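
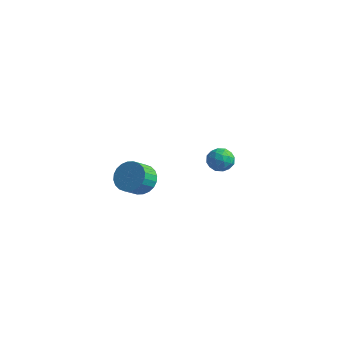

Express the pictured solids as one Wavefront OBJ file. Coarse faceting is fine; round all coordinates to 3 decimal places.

v -3.564 4.285 -1.354
v -2.8 4.092 -1.796
v -4.32 3.468 -2.304
v -3.556 3.275 -2.746
v -3.695 2.941 -1.917
v -3.228 3.446 -1.33
v -3.892 4.114 -2.77
v -3.425 4.619 -2.183
v -3.002 3.986 -2.671
v -2.881 3.261 -2.144
v -4.239 4.299 -1.956
v -4.118 3.574 -1.429
v -3.116 4.26 -1.492
v -4.004 3.3 -2.608
v -4.087 3.104 -2.121
v -3.637 2.99 -2.381
v -3.368 3.881 -1.218
v -2.918 3.767 -1.478
v -3.445 3.091 -1.549
v -4.202 3.793 -2.622
v -3.752 3.679 -2.882
v -3.483 4.57 -1.719
v -3.033 4.456 -1.979
v -3.675 4.469 -2.551
v -2.785 4.084 -2.266
v -3.23 3.604 -2.824
v -3.427 4.097 -2.838
v -3.152 4.394 -2.493
v -2.714 3.658 -1.956
v -3.158 3.178 -2.514
v -3.24 2.982 -2.027
v -2.966 3.279 -1.682
v -2.833 3.596 -2.471
v -3.962 4.382 -1.586
v -4.406 3.902 -2.144
v -4.154 4.281 -2.418
v -3.88 4.578 -2.073
v -3.89 3.956 -1.276
v -4.335 3.476 -1.834
v -3.968 3.166 -1.607
v -3.693 3.463 -1.262
v -4.287 3.964 -1.629
v -3.895 -3.316 0.137
v -3.316 -3.893 -0.507
v -3.405 -4.86 0.28
v -3.985 -4.284 0.923
v -3.031 -3.727 -0.27
v -3.12 -4.694 0.516
v -2.877 -3.499 0.028
v -2.966 -4.466 0.814
v -2.879 -3.242 0.343
v -2.968 -4.21 1.129
v -3.035 -2.998 0.626
v -3.124 -3.965 1.413
v -3.322 -2.801 0.835
v -3.411 -3.769 1.622
v -3.696 -2.683 0.938
v -3.785 -3.651 1.724
v -4.101 -2.662 0.918
v -4.19 -3.629 1.705
v -4.475 -2.74 0.78
v -4.564 -3.707 1.567
v -4.76 -2.906 0.544
v -4.849 -3.873 1.33
v -4.914 -3.134 0.246
v -5.003 -4.101 1.032
v -4.912 -3.39 -0.069
v -5.001 -4.358 0.717
v -4.756 -3.635 -0.353
v -4.845 -4.602 0.434
v -4.469 -3.831 -0.562
v -4.558 -4.799 0.225
v -4.095 -3.949 -0.664
v -4.184 -4.917 0.122
v -3.69 -3.971 -0.645
v -3.779 -4.938 0.142
f 1 38 17
f 38 12 41
f 17 41 6
f 38 41 17
f 1 17 13
f 17 6 18
f 13 18 2
f 17 18 13
f 1 13 22
f 13 2 23
f 22 23 8
f 13 23 22
f 1 22 34
f 22 8 37
f 34 37 11
f 22 37 34
f 1 34 38
f 34 11 42
f 38 42 12
f 34 42 38
f 2 18 29
f 18 6 32
f 29 32 10
f 18 32 29
f 6 41 19
f 41 12 40
f 19 40 5
f 41 40 19
f 12 42 39
f 42 11 35
f 39 35 3
f 42 35 39
f 11 37 36
f 37 8 24
f 36 24 7
f 37 24 36
f 8 23 28
f 23 2 25
f 28 25 9
f 23 25 28
f 4 30 16
f 30 10 31
f 16 31 5
f 30 31 16
f 4 16 14
f 16 5 15
f 14 15 3
f 16 15 14
f 4 14 21
f 14 3 20
f 21 20 7
f 14 20 21
f 4 21 26
f 21 7 27
f 26 27 9
f 21 27 26
f 4 26 30
f 26 9 33
f 30 33 10
f 26 33 30
f 5 31 19
f 31 10 32
f 19 32 6
f 31 32 19
f 3 15 39
f 15 5 40
f 39 40 12
f 15 40 39
f 7 20 36
f 20 3 35
f 36 35 11
f 20 35 36
f 9 27 28
f 27 7 24
f 28 24 8
f 27 24 28
f 10 33 29
f 33 9 25
f 29 25 2
f 33 25 29
f 44 43 47
f 44 47 45
f 45 47 48
f 45 48 46
f 47 43 49
f 47 49 48
f 48 49 50
f 48 50 46
f 49 43 51
f 49 51 50
f 50 51 52
f 50 52 46
f 51 43 53
f 51 53 52
f 52 53 54
f 52 54 46
f 53 43 55
f 53 55 54
f 54 55 56
f 54 56 46
f 55 43 57
f 55 57 56
f 56 57 58
f 56 58 46
f 57 43 59
f 57 59 58
f 58 59 60
f 58 60 46
f 59 43 61
f 59 61 60
f 60 61 62
f 60 62 46
f 61 43 63
f 61 63 62
f 62 63 64
f 62 64 46
f 63 43 65
f 63 65 64
f 64 65 66
f 64 66 46
f 65 43 67
f 65 67 66
f 66 67 68
f 66 68 46
f 67 43 69
f 67 69 68
f 68 69 70
f 68 70 46
f 69 43 71
f 69 71 70
f 70 71 72
f 70 72 46
f 71 43 73
f 71 73 72
f 72 73 74
f 72 74 46
f 73 43 75
f 73 75 74
f 74 75 76
f 74 76 46
f 75 43 44
f 75 44 76
f 76 44 45
f 76 45 46



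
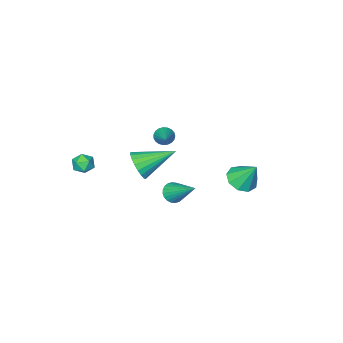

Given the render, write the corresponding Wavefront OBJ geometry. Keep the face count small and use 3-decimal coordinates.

v 0.088 -4.139 -3.341
v 0.553 -4.028 -2.567
v -1.608 -3.201 -2.459
v 0.633 -3.708 -2.753
v 0.618 -3.463 -3.041
v 0.512 -3.335 -3.381
v 0.333 -3.346 -3.714
v 0.111 -3.494 -3.983
v -0.114 -3.754 -4.14
v -0.305 -4.08 -4.16
v -0.428 -4.417 -4.038
v -0.461 -4.705 -3.795
v -0.4 -4.896 -3.474
v -0.254 -4.956 -3.13
v -0.049 -4.874 -2.822
v 0.18 -4.666 -2.605
v 0.393 -4.366 -2.514
v -2.865 0.493 -2.909
v -2.004 0.51 -2.784
v -3.075 1.327 -1.571
v -2.172 0.982 -3.105
v -2.665 1.225 -3.334
v -3.251 1.126 -3.364
v -3.656 0.73 -3.181
v -3.691 0.224 -2.871
v -3.339 -0.157 -2.578
v -2.765 -0.233 -2.44
v -2.238 0.03 -2.521
v 0.413 -1.539 0.664
v 0.613 -1.364 0.206
v 1.267 -0.341 1.496
v 0.428 -1.245 0.224
v 0.241 -1.176 0.318
v 0.084 -1.171 0.472
v -0.017 -1.229 0.66
v -0.043 -1.341 0.848
v 0.009 -1.487 1.004
v 0.132 -1.642 1.102
v 0.303 -1.779 1.124
v 0.493 -1.875 1.067
v 0.669 -1.913 0.94
v 0.801 -1.886 0.765
v 0.866 -1.799 0.573
v 0.852 -1.667 0.397
v 0.763 -1.513 0.267
v 3.025 -3.875 -1.084
v 3.519 -3.494 -0.937
v 3.621 -4.386 -1.763
v 4.115 -4.005 -1.616
v 3.897 -4.428 -1.185
v 3.529 -4.112 -0.766
v 3.611 -3.768 -1.934
v 3.243 -3.452 -1.515
v 3.882 -3.428 -1.463
v 4.058 -3.835 -1
v 3.082 -4.045 -1.7
v 3.258 -4.452 -1.237
v 2.34 1.661 -0.56
v 2.898 1.552 -0.403
v 2.28 3.219 0.74
v 2.928 1.698 -0.578
v 2.869 1.84 -0.75
v 2.729 1.954 -0.893
v 2.53 2.023 -0.985
v 2.302 2.038 -1.013
v 2.08 1.995 -0.972
v 1.897 1.901 -0.868
v 1.782 1.771 -0.717
v 1.751 1.624 -0.542
v 1.81 1.483 -0.371
v 1.95 1.369 -0.227
v 2.149 1.299 -0.135
v 2.377 1.285 -0.107
v 2.6 1.328 -0.149
v 2.782 1.421 -0.253
f 2 1 4
f 2 4 3
f 4 1 5
f 4 5 3
f 5 1 6
f 5 6 3
f 6 1 7
f 6 7 3
f 7 1 8
f 7 8 3
f 8 1 9
f 8 9 3
f 9 1 10
f 9 10 3
f 10 1 11
f 10 11 3
f 11 1 12
f 11 12 3
f 12 1 13
f 12 13 3
f 13 1 14
f 13 14 3
f 14 1 15
f 14 15 3
f 15 1 16
f 15 16 3
f 16 1 17
f 16 17 3
f 17 1 2
f 17 2 3
f 19 18 21
f 19 21 20
f 21 18 22
f 21 22 20
f 22 18 23
f 22 23 20
f 23 18 24
f 23 24 20
f 24 18 25
f 24 25 20
f 25 18 26
f 25 26 20
f 26 18 27
f 26 27 20
f 27 18 28
f 27 28 20
f 28 18 19
f 28 19 20
f 30 29 32
f 30 32 31
f 32 29 33
f 32 33 31
f 33 29 34
f 33 34 31
f 34 29 35
f 34 35 31
f 35 29 36
f 35 36 31
f 36 29 37
f 36 37 31
f 37 29 38
f 37 38 31
f 38 29 39
f 38 39 31
f 39 29 40
f 39 40 31
f 40 29 41
f 40 41 31
f 41 29 42
f 41 42 31
f 42 29 43
f 42 43 31
f 43 29 44
f 43 44 31
f 44 29 45
f 44 45 31
f 45 29 30
f 45 30 31
f 46 57 51
f 46 51 47
f 46 47 53
f 46 53 56
f 46 56 57
f 47 51 55
f 51 57 50
f 57 56 48
f 56 53 52
f 53 47 54
f 49 55 50
f 49 50 48
f 49 48 52
f 49 52 54
f 49 54 55
f 50 55 51
f 48 50 57
f 52 48 56
f 54 52 53
f 55 54 47
f 59 58 61
f 59 61 60
f 61 58 62
f 61 62 60
f 62 58 63
f 62 63 60
f 63 58 64
f 63 64 60
f 64 58 65
f 64 65 60
f 65 58 66
f 65 66 60
f 66 58 67
f 66 67 60
f 67 58 68
f 67 68 60
f 68 58 69
f 68 69 60
f 69 58 70
f 69 70 60
f 70 58 71
f 70 71 60
f 71 58 72
f 71 72 60
f 72 58 73
f 72 73 60
f 73 58 74
f 73 74 60
f 74 58 75
f 74 75 60
f 75 58 59
f 75 59 60



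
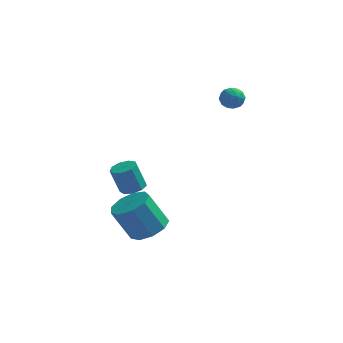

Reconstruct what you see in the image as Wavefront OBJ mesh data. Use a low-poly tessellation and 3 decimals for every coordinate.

v -1.496 -2.248 -4.632
v -0.642 -2.78 -4.187
v -1.61 -2.844 -2.404
v -2.464 -2.312 -2.848
v -0.55 -2.037 -4.11
v -1.519 -2.101 -2.327
v -0.901 -1.392 -4.278
v -1.87 -1.457 -2.495
v -1.531 -1.148 -4.61
v -2.499 -1.213 -2.827
v -2.143 -1.419 -4.953
v -3.112 -1.483 -3.17
v -2.453 -2.077 -5.145
v -3.422 -2.142 -3.362
v -2.315 -2.815 -5.097
v -3.284 -2.88 -3.314
v -1.794 -3.288 -4.831
v -2.762 -3.352 -3.048
v -1.133 -3.274 -4.472
v -2.101 -3.338 -2.689
v -2.002 -3.625 -0.851
v -1.348 -3.626 -0.628
v -1.825 -3.637 0.773
v -2.478 -3.635 0.551
v -1.501 -3.182 -0.677
v -1.978 -3.193 0.724
v -1.889 -2.945 -0.807
v -2.365 -2.956 0.594
v -2.329 -3.026 -0.957
v -2.805 -3.037 0.444
v -2.616 -3.387 -1.058
v -3.092 -3.398 0.343
v -2.615 -3.859 -1.061
v -3.092 -3.87 0.34
v -2.328 -4.221 -0.966
v -2.805 -4.232 0.435
v -1.888 -4.304 -0.817
v -2.365 -4.315 0.584
v -1.501 -4.069 -0.684
v -1.978 -4.08 0.717
v 1.305 2.521 2.323
v 1.907 2.701 2.004
v 1.873 1.779 2.976
v 2.475 1.959 2.657
v 2.15 2.418 3.082
v 1.799 2.877 2.678
v 1.981 1.603 2.302
v 1.63 2.062 1.898
v 2.325 2.134 1.991
v 2.429 2.637 2.473
v 1.351 1.843 2.507
v 1.455 2.346 2.989
v 1.556 2.676 2.106
v 2.224 1.804 2.874
v 2.033 2.073 3.123
v 2.386 2.179 2.936
v 1.493 2.779 2.502
v 1.847 2.885 2.315
v 1.989 2.719 2.948
v 1.933 1.595 2.665
v 2.287 1.701 2.478
v 1.394 2.301 2.044
v 1.747 2.407 1.857
v 1.791 1.761 2.032
v 2.156 2.449 1.912
v 2.489 2.013 2.295
v 2.199 1.804 2.086
v 1.993 2.073 1.849
v 2.217 2.745 2.195
v 2.551 2.308 2.578
v 2.359 2.578 2.828
v 2.153 2.848 2.591
v 2.463 2.411 2.187
v 1.229 2.172 2.402
v 1.563 1.735 2.785
v 1.627 1.632 2.389
v 1.421 1.902 2.152
v 1.291 2.467 2.685
v 1.624 2.031 3.068
v 1.787 2.407 3.131
v 1.581 2.676 2.894
v 1.317 2.069 2.793
f 2 1 5
f 2 5 3
f 3 5 6
f 3 6 4
f 5 1 7
f 5 7 6
f 6 7 8
f 6 8 4
f 7 1 9
f 7 9 8
f 8 9 10
f 8 10 4
f 9 1 11
f 9 11 10
f 10 11 12
f 10 12 4
f 11 1 13
f 11 13 12
f 12 13 14
f 12 14 4
f 13 1 15
f 13 15 14
f 14 15 16
f 14 16 4
f 15 1 17
f 15 17 16
f 16 17 18
f 16 18 4
f 17 1 19
f 17 19 18
f 18 19 20
f 18 20 4
f 19 1 2
f 19 2 20
f 20 2 3
f 20 3 4
f 22 21 25
f 22 25 23
f 23 25 26
f 23 26 24
f 25 21 27
f 25 27 26
f 26 27 28
f 26 28 24
f 27 21 29
f 27 29 28
f 28 29 30
f 28 30 24
f 29 21 31
f 29 31 30
f 30 31 32
f 30 32 24
f 31 21 33
f 31 33 32
f 32 33 34
f 32 34 24
f 33 21 35
f 33 35 34
f 34 35 36
f 34 36 24
f 35 21 37
f 35 37 36
f 36 37 38
f 36 38 24
f 37 21 39
f 37 39 38
f 38 39 40
f 38 40 24
f 39 21 22
f 39 22 40
f 40 22 23
f 40 23 24
f 41 78 57
f 78 52 81
f 57 81 46
f 78 81 57
f 41 57 53
f 57 46 58
f 53 58 42
f 57 58 53
f 41 53 62
f 53 42 63
f 62 63 48
f 53 63 62
f 41 62 74
f 62 48 77
f 74 77 51
f 62 77 74
f 41 74 78
f 74 51 82
f 78 82 52
f 74 82 78
f 42 58 69
f 58 46 72
f 69 72 50
f 58 72 69
f 46 81 59
f 81 52 80
f 59 80 45
f 81 80 59
f 52 82 79
f 82 51 75
f 79 75 43
f 82 75 79
f 51 77 76
f 77 48 64
f 76 64 47
f 77 64 76
f 48 63 68
f 63 42 65
f 68 65 49
f 63 65 68
f 44 70 56
f 70 50 71
f 56 71 45
f 70 71 56
f 44 56 54
f 56 45 55
f 54 55 43
f 56 55 54
f 44 54 61
f 54 43 60
f 61 60 47
f 54 60 61
f 44 61 66
f 61 47 67
f 66 67 49
f 61 67 66
f 44 66 70
f 66 49 73
f 70 73 50
f 66 73 70
f 45 71 59
f 71 50 72
f 59 72 46
f 71 72 59
f 43 55 79
f 55 45 80
f 79 80 52
f 55 80 79
f 47 60 76
f 60 43 75
f 76 75 51
f 60 75 76
f 49 67 68
f 67 47 64
f 68 64 48
f 67 64 68
f 50 73 69
f 73 49 65
f 69 65 42
f 73 65 69



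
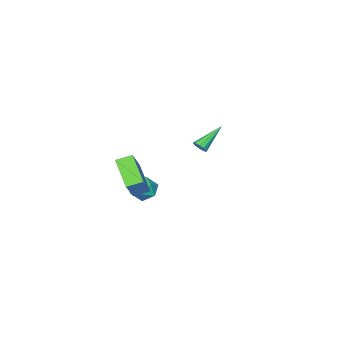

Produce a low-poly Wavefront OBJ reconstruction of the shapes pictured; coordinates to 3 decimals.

v -2.649 -1.613 1.144
v -2.364 -1.659 1.564
v -4.331 -1.707 2.276
v -2.414 -1.352 1.514
v -2.555 -1.144 1.323
v -2.731 -1.116 1.063
v -2.876 -1.277 0.834
v -2.934 -1.566 0.724
v -2.883 -1.873 0.774
v -2.743 -2.081 0.965
v -2.567 -2.109 1.224
v -2.422 -1.948 1.453
v 3.999 1.026 0.899
v 3.568 -0.577 2.069
v 3.166 1.48 1.214
v 2.734 -0.122 2.383
v 5.106 1.922 2.537
v 4.674 0.32 3.706
v 4.272 2.377 2.851
v 3.841 0.774 4.021
v 2.187 -0.662 -1.094
v 2.61 -1.263 -0.567
v 1.05 -0.657 -0.173
v 1.473 -1.258 0.354
v 1.786 -0.411 0.291
v 2.489 -0.415 -0.278
v 1.171 -1.505 -0.462
v 1.874 -1.509 -1.031
v 1.982 -1.784 -0.176
v 2.362 -1.108 0.289
v 1.298 -0.812 -1.029
v 1.678 -0.136 -0.564
f 2 1 4
f 2 4 3
f 4 1 5
f 4 5 3
f 5 1 6
f 5 6 3
f 6 1 7
f 6 7 3
f 7 1 8
f 7 8 3
f 8 1 9
f 8 9 3
f 9 1 10
f 9 10 3
f 10 1 11
f 10 11 3
f 11 1 12
f 11 12 3
f 12 1 2
f 12 2 3
f 14 16 13
f 17 14 13
f 13 16 15
f 15 17 13
f 14 20 16
f 18 14 17
f 18 20 14
f 16 20 15
f 19 17 15
f 15 20 19
f 19 18 17
f 20 18 19
f 21 32 26
f 21 26 22
f 21 22 28
f 21 28 31
f 21 31 32
f 22 26 30
f 26 32 25
f 32 31 23
f 31 28 27
f 28 22 29
f 24 30 25
f 24 25 23
f 24 23 27
f 24 27 29
f 24 29 30
f 25 30 26
f 23 25 32
f 27 23 31
f 29 27 28
f 30 29 22



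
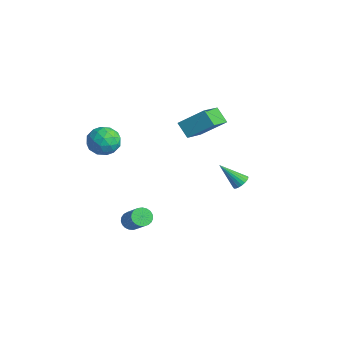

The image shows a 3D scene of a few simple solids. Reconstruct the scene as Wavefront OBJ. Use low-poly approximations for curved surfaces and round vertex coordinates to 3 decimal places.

v -2.187 -2.144 1.641
v -1.524 -2.479 2.371
v -3.296 -3.321 2.109
v -2.633 -3.656 2.839
v -3.09 -2.725 2.938
v -2.404 -1.998 2.648
v -2.416 -3.802 1.832
v -1.73 -3.075 1.542
v -1.665 -3.503 2.489
v -2.082 -2.838 3.172
v -2.738 -2.962 1.308
v -3.155 -2.297 1.991
v -1.758 -2.208 1.964
v -3.062 -3.592 2.516
v -3.331 -3.045 2.573
v -2.941 -3.242 3.002
v -2.275 -1.926 2.128
v -1.886 -2.122 2.557
v -2.807 -2.267 2.89
v -2.934 -3.678 1.923
v -2.545 -3.874 2.352
v -1.879 -2.558 1.478
v -1.489 -2.755 1.907
v -2.013 -3.533 1.59
v -1.451 -3.007 2.463
v -2.104 -3.699 2.739
v -1.976 -3.785 2.146
v -1.572 -3.357 1.976
v -1.697 -2.616 2.865
v -2.349 -3.308 3.14
v -2.617 -2.761 3.198
v -2.214 -2.333 3.028
v -1.78 -3.218 2.934
v -2.471 -2.492 1.34
v -3.123 -3.184 1.615
v -2.606 -3.467 1.452
v -2.203 -3.039 1.282
v -2.716 -2.101 1.741
v -3.369 -2.793 2.017
v -3.248 -2.443 2.504
v -2.844 -2.015 2.334
v -3.04 -2.582 1.546
v 2.539 -3.871 -0.888
v 2.872 -4.211 -1.268
v 4.154 -4.27 -0.093
v 3.821 -3.929 0.288
v 2.942 -3.976 -1.333
v 4.224 -4.035 -0.158
v 2.943 -3.723 -1.32
v 4.225 -3.781 -0.145
v 2.873 -3.495 -1.233
v 4.155 -3.554 -0.058
v 2.746 -3.332 -1.086
v 4.028 -3.391 0.089
v 2.583 -3.263 -0.905
v 3.865 -3.321 0.27
v 2.412 -3.298 -0.72
v 3.694 -3.357 0.455
v 2.263 -3.432 -0.565
v 3.545 -3.491 0.61
v 2.162 -3.643 -0.465
v 3.444 -3.701 0.71
v 2.127 -3.892 -0.439
v 3.409 -3.951 0.736
v 2.162 -4.138 -0.49
v 3.444 -4.197 0.685
v 2.263 -4.338 -0.609
v 3.545 -4.397 0.566
v 2.411 -4.457 -0.777
v 3.693 -4.515 0.398
v 2.582 -4.474 -0.964
v 3.864 -4.533 0.211
v 2.745 -4.388 -1.138
v 4.027 -4.446 0.037
v 0.61 4.221 -1.922
v 1.038 3.83 -1.924
v -0.23 3.299 -0.638
v 1.115 3.988 -1.759
v 1.105 4.187 -1.623
v 1.01 4.392 -1.538
v 0.845 4.567 -1.52
v 0.64 4.682 -1.571
v 0.429 4.718 -1.683
v 0.25 4.668 -1.836
v 0.132 4.541 -2.004
v 0.098 4.358 -2.158
v 0.152 4.152 -2.271
v 0.285 3.958 -2.324
v 0.474 3.809 -2.307
v 0.687 3.732 -2.223
v 0.886 3.739 -2.088
v -1.669 1.402 2.71
v -0.831 2.628 3.831
v -2.729 2.907 1.855
v -1.892 4.133 2.976
v -0.828 1.547 1.924
v 0.009 2.773 3.045
v -1.889 3.052 1.069
v -1.051 4.278 2.19
f 1 38 17
f 38 12 41
f 17 41 6
f 38 41 17
f 1 17 13
f 17 6 18
f 13 18 2
f 17 18 13
f 1 13 22
f 13 2 23
f 22 23 8
f 13 23 22
f 1 22 34
f 22 8 37
f 34 37 11
f 22 37 34
f 1 34 38
f 34 11 42
f 38 42 12
f 34 42 38
f 2 18 29
f 18 6 32
f 29 32 10
f 18 32 29
f 6 41 19
f 41 12 40
f 19 40 5
f 41 40 19
f 12 42 39
f 42 11 35
f 39 35 3
f 42 35 39
f 11 37 36
f 37 8 24
f 36 24 7
f 37 24 36
f 8 23 28
f 23 2 25
f 28 25 9
f 23 25 28
f 4 30 16
f 30 10 31
f 16 31 5
f 30 31 16
f 4 16 14
f 16 5 15
f 14 15 3
f 16 15 14
f 4 14 21
f 14 3 20
f 21 20 7
f 14 20 21
f 4 21 26
f 21 7 27
f 26 27 9
f 21 27 26
f 4 26 30
f 26 9 33
f 30 33 10
f 26 33 30
f 5 31 19
f 31 10 32
f 19 32 6
f 31 32 19
f 3 15 39
f 15 5 40
f 39 40 12
f 15 40 39
f 7 20 36
f 20 3 35
f 36 35 11
f 20 35 36
f 9 27 28
f 27 7 24
f 28 24 8
f 27 24 28
f 10 33 29
f 33 9 25
f 29 25 2
f 33 25 29
f 44 43 47
f 44 47 45
f 45 47 48
f 45 48 46
f 47 43 49
f 47 49 48
f 48 49 50
f 48 50 46
f 49 43 51
f 49 51 50
f 50 51 52
f 50 52 46
f 51 43 53
f 51 53 52
f 52 53 54
f 52 54 46
f 53 43 55
f 53 55 54
f 54 55 56
f 54 56 46
f 55 43 57
f 55 57 56
f 56 57 58
f 56 58 46
f 57 43 59
f 57 59 58
f 58 59 60
f 58 60 46
f 59 43 61
f 59 61 60
f 60 61 62
f 60 62 46
f 61 43 63
f 61 63 62
f 62 63 64
f 62 64 46
f 63 43 65
f 63 65 64
f 64 65 66
f 64 66 46
f 65 43 67
f 65 67 66
f 66 67 68
f 66 68 46
f 67 43 69
f 67 69 68
f 68 69 70
f 68 70 46
f 69 43 71
f 69 71 70
f 70 71 72
f 70 72 46
f 71 43 73
f 71 73 72
f 72 73 74
f 72 74 46
f 73 43 44
f 73 44 74
f 74 44 45
f 74 45 46
f 76 75 78
f 76 78 77
f 78 75 79
f 78 79 77
f 79 75 80
f 79 80 77
f 80 75 81
f 80 81 77
f 81 75 82
f 81 82 77
f 82 75 83
f 82 83 77
f 83 75 84
f 83 84 77
f 84 75 85
f 84 85 77
f 85 75 86
f 85 86 77
f 86 75 87
f 86 87 77
f 87 75 88
f 87 88 77
f 88 75 89
f 88 89 77
f 89 75 90
f 89 90 77
f 90 75 91
f 90 91 77
f 91 75 76
f 91 76 77
f 93 95 92
f 96 93 92
f 92 95 94
f 94 96 92
f 93 99 95
f 97 93 96
f 97 99 93
f 95 99 94
f 98 96 94
f 94 99 98
f 98 97 96
f 99 97 98



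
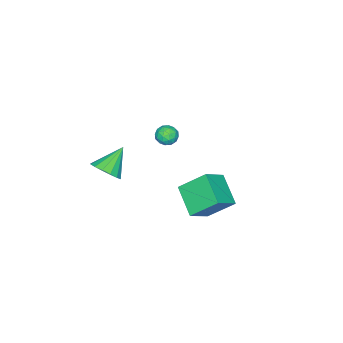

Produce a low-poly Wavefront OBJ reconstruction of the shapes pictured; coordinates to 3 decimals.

v 3.303 -3.419 -3.432
v 3.725 -4.073 -2.871
v 1.977 -3.241 -2.228
v 3.915 -3.637 -2.726
v 3.941 -3.143 -2.771
v 3.796 -2.723 -2.993
v 3.519 -2.489 -3.333
v 3.183 -2.505 -3.699
v 2.88 -2.765 -3.994
v 2.69 -3.201 -4.139
v 2.664 -3.695 -4.094
v 2.809 -4.116 -3.872
v 3.087 -4.349 -3.532
v 3.422 -4.334 -3.166
v -0.303 -1.534 -2.136
v 0.195 -1.971 -2.344
v -1.075 -2.329 -2.316
v -0.577 -2.766 -2.524
v -0.616 -2.576 -1.858
v -0.139 -2.085 -1.746
v -0.741 -2.215 -2.914
v -0.264 -1.724 -2.802
v -0.076 -2.392 -2.824
v 0.001 -2.615 -2.172
v -0.881 -1.685 -2.488
v -0.804 -1.908 -1.836
v 0.014 -1.683 -2.224
v -0.894 -2.617 -2.436
v -0.917 -2.506 -2.044
v -0.624 -2.762 -2.166
v -0.182 -1.75 -1.873
v 0.11 -2.006 -1.995
v -0.367 -2.362 -1.709
v -0.99 -2.294 -2.665
v -0.698 -2.55 -2.787
v -0.256 -1.538 -2.494
v 0.037 -1.794 -2.616
v -0.513 -1.938 -2.951
v 0.147 -2.187 -2.629
v -0.307 -2.654 -2.735
v -0.403 -2.331 -2.964
v -0.122 -2.042 -2.898
v 0.193 -2.318 -2.245
v -0.261 -2.785 -2.351
v -0.284 -2.673 -1.959
v -0.004 -2.385 -1.894
v 0.033 -2.565 -2.528
v -0.619 -1.515 -2.309
v -1.073 -1.982 -2.415
v -0.876 -1.915 -2.766
v -0.596 -1.627 -2.701
v -0.573 -1.646 -1.925
v -1.027 -2.113 -2.031
v -0.758 -2.258 -1.762
v -0.477 -1.969 -1.696
v -0.913 -1.735 -2.132
v 3.24 3.129 -3.765
v 2.359 1.739 -2.796
v 2.604 4.407 -2.512
v 1.723 3.017 -1.542
v 4.497 2.923 -2.918
v 3.616 1.533 -1.948
v 3.861 4.201 -1.664
v 2.98 2.811 -0.695
f 2 1 4
f 2 4 3
f 4 1 5
f 4 5 3
f 5 1 6
f 5 6 3
f 6 1 7
f 6 7 3
f 7 1 8
f 7 8 3
f 8 1 9
f 8 9 3
f 9 1 10
f 9 10 3
f 10 1 11
f 10 11 3
f 11 1 12
f 11 12 3
f 12 1 13
f 12 13 3
f 13 1 14
f 13 14 3
f 14 1 2
f 14 2 3
f 15 52 31
f 52 26 55
f 31 55 20
f 52 55 31
f 15 31 27
f 31 20 32
f 27 32 16
f 31 32 27
f 15 27 36
f 27 16 37
f 36 37 22
f 27 37 36
f 15 36 48
f 36 22 51
f 48 51 25
f 36 51 48
f 15 48 52
f 48 25 56
f 52 56 26
f 48 56 52
f 16 32 43
f 32 20 46
f 43 46 24
f 32 46 43
f 20 55 33
f 55 26 54
f 33 54 19
f 55 54 33
f 26 56 53
f 56 25 49
f 53 49 17
f 56 49 53
f 25 51 50
f 51 22 38
f 50 38 21
f 51 38 50
f 22 37 42
f 37 16 39
f 42 39 23
f 37 39 42
f 18 44 30
f 44 24 45
f 30 45 19
f 44 45 30
f 18 30 28
f 30 19 29
f 28 29 17
f 30 29 28
f 18 28 35
f 28 17 34
f 35 34 21
f 28 34 35
f 18 35 40
f 35 21 41
f 40 41 23
f 35 41 40
f 18 40 44
f 40 23 47
f 44 47 24
f 40 47 44
f 19 45 33
f 45 24 46
f 33 46 20
f 45 46 33
f 17 29 53
f 29 19 54
f 53 54 26
f 29 54 53
f 21 34 50
f 34 17 49
f 50 49 25
f 34 49 50
f 23 41 42
f 41 21 38
f 42 38 22
f 41 38 42
f 24 47 43
f 47 23 39
f 43 39 16
f 47 39 43
f 58 60 57
f 61 58 57
f 57 60 59
f 59 61 57
f 58 64 60
f 62 58 61
f 62 64 58
f 60 64 59
f 63 61 59
f 59 64 63
f 63 62 61
f 64 62 63



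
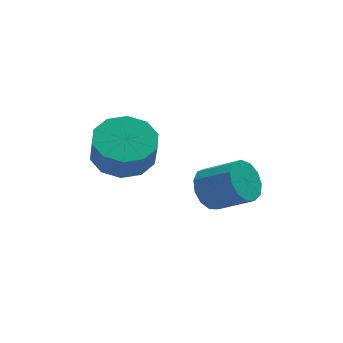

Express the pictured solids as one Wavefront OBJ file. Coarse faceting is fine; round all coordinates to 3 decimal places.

v 0.207 -3.413 -2.05
v 0.669 -3.521 -2.731
v 1.675 -4.255 -1.931
v 1.213 -4.147 -1.25
v 0.81 -3.119 -2.538
v 1.816 -3.853 -1.739
v 0.759 -2.81 -2.191
v 1.765 -3.544 -1.391
v 0.533 -2.692 -1.799
v 1.539 -3.426 -0.999
v 0.204 -2.804 -1.486
v 1.21 -3.538 -0.687
v -0.125 -3.108 -1.353
v 0.881 -3.842 -0.553
v -0.348 -3.51 -1.44
v 0.658 -4.244 -0.641
v -0.395 -3.881 -1.722
v 0.611 -4.615 -0.922
v -0.251 -4.103 -2.107
v 0.755 -4.837 -1.307
v 0.039 -4.106 -2.474
v 1.045 -4.84 -1.675
v 0.382 -3.889 -2.707
v 1.388 -4.623 -1.907
v -2.453 -2.628 -0.477
v -1.375 -2.563 -0.459
v -1.369 -2.967 0.575
v -2.447 -3.032 0.557
v -1.621 -1.986 -0.231
v -1.614 -2.389 0.803
v -2.184 -1.653 -0.098
v -2.177 -2.057 0.936
v -2.85 -1.693 -0.109
v -2.843 -2.097 0.925
v -3.365 -2.09 -0.261
v -3.358 -2.494 0.773
v -3.531 -2.693 -0.495
v -3.525 -3.097 0.539
v -3.286 -3.271 -0.723
v -3.279 -3.674 0.311
v -2.723 -3.603 -0.856
v -2.716 -4.007 0.178
v -2.057 -3.563 -0.845
v -2.05 -3.967 0.189
v -1.542 -3.166 -0.693
v -1.535 -3.57 0.341
f 2 1 5
f 2 5 3
f 3 5 6
f 3 6 4
f 5 1 7
f 5 7 6
f 6 7 8
f 6 8 4
f 7 1 9
f 7 9 8
f 8 9 10
f 8 10 4
f 9 1 11
f 9 11 10
f 10 11 12
f 10 12 4
f 11 1 13
f 11 13 12
f 12 13 14
f 12 14 4
f 13 1 15
f 13 15 14
f 14 15 16
f 14 16 4
f 15 1 17
f 15 17 16
f 16 17 18
f 16 18 4
f 17 1 19
f 17 19 18
f 18 19 20
f 18 20 4
f 19 1 21
f 19 21 20
f 20 21 22
f 20 22 4
f 21 1 23
f 21 23 22
f 22 23 24
f 22 24 4
f 23 1 2
f 23 2 24
f 24 2 3
f 24 3 4
f 26 25 29
f 26 29 27
f 27 29 30
f 27 30 28
f 29 25 31
f 29 31 30
f 30 31 32
f 30 32 28
f 31 25 33
f 31 33 32
f 32 33 34
f 32 34 28
f 33 25 35
f 33 35 34
f 34 35 36
f 34 36 28
f 35 25 37
f 35 37 36
f 36 37 38
f 36 38 28
f 37 25 39
f 37 39 38
f 38 39 40
f 38 40 28
f 39 25 41
f 39 41 40
f 40 41 42
f 40 42 28
f 41 25 43
f 41 43 42
f 42 43 44
f 42 44 28
f 43 25 45
f 43 45 44
f 44 45 46
f 44 46 28
f 45 25 26
f 45 26 46
f 46 26 27
f 46 27 28



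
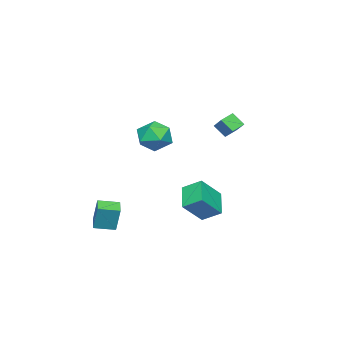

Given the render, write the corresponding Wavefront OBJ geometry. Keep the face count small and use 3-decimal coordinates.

v 0.587 0.493 1.901
v 1.365 -0.201 1.376
v 0.415 -0.759 3.304
v 1.193 -1.453 2.779
v 1.536 -0.438 3.242
v 1.642 0.336 2.375
v 0.138 -1.296 2.305
v 0.244 -0.522 1.438
v 1.087 -1.307 1.626
v 1.951 -0.777 2.205
v -0.171 -0.183 2.475
v 0.693 0.347 3.054
v 1.401 -2.773 -4.504
v 1.598 -2.339 -2.883
v 2.288 -2.197 -4.767
v 2.486 -1.763 -3.146
v 2.134 -3.817 -4.314
v 2.332 -3.383 -2.693
v 3.022 -3.241 -4.577
v 3.219 -2.807 -2.956
v -0.077 3.448 2.666
v -0.027 2.761 3.391
v -0.761 3.791 3.038
v -0.71 3.104 3.763
v 0.87 4.416 3.517
v 0.921 3.729 4.242
v 0.187 4.759 3.889
v 0.237 4.072 4.614
v -1.436 -0.062 -2.296
v -1.638 1.103 -1.603
v -2.698 0.518 -3.636
v -2.9 1.683 -2.943
v -0.1 0.717 -3.217
v -0.302 1.882 -2.524
v -1.362 1.297 -4.557
v -1.564 2.462 -3.864
f 1 12 6
f 1 6 2
f 1 2 8
f 1 8 11
f 1 11 12
f 2 6 10
f 6 12 5
f 12 11 3
f 11 8 7
f 8 2 9
f 4 10 5
f 4 5 3
f 4 3 7
f 4 7 9
f 4 9 10
f 5 10 6
f 3 5 12
f 7 3 11
f 9 7 8
f 10 9 2
f 14 16 13
f 17 14 13
f 13 16 15
f 15 17 13
f 14 20 16
f 18 14 17
f 18 20 14
f 16 20 15
f 19 17 15
f 15 20 19
f 19 18 17
f 20 18 19
f 22 24 21
f 25 22 21
f 21 24 23
f 23 25 21
f 22 28 24
f 26 22 25
f 26 28 22
f 24 28 23
f 27 25 23
f 23 28 27
f 27 26 25
f 28 26 27
f 30 32 29
f 33 30 29
f 29 32 31
f 31 33 29
f 30 36 32
f 34 30 33
f 34 36 30
f 32 36 31
f 35 33 31
f 31 36 35
f 35 34 33
f 36 34 35



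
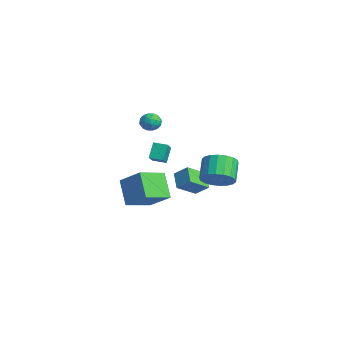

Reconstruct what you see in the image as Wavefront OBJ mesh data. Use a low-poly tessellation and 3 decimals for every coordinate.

v -1.212 -0.909 -0.092
v -1.612 -0.465 0.867
v -0.743 -0.223 -0.213
v -1.143 0.221 0.746
v 0.123 -1.661 0.814
v -0.277 -1.217 1.773
v 0.592 -0.975 0.693
v 0.192 -0.531 1.652
v -0.498 -1.409 3.827
v -0.088 -0.914 3.627
v 0.248 -2.146 3.533
v 0.658 -1.651 3.333
v 0.528 -1.737 3.988
v 0.067 -1.281 4.17
v 0.093 -1.779 2.99
v -0.368 -1.323 3.172
v 0.277 -1.143 3.11
v 0.546 -1.117 3.727
v -0.386 -1.943 3.433
v -0.117 -1.917 4.05
v -0.358 -1.097 3.753
v 0.518 -1.963 3.407
v 0.442 -2.013 3.792
v 0.683 -1.723 3.674
v -0.267 -1.313 4.072
v -0.026 -1.022 3.954
v 0.336 -1.505 4.166
v 0.186 -2.038 3.206
v 0.427 -1.747 3.088
v -0.523 -1.337 3.486
v -0.282 -1.047 3.368
v -0.176 -1.555 2.994
v 0.097 -0.94 3.332
v 0.536 -1.373 3.159
v 0.204 -1.448 2.957
v -0.067 -1.181 3.064
v 0.255 -0.925 3.694
v 0.694 -1.358 3.521
v 0.617 -1.409 3.906
v 0.346 -1.141 4.013
v 0.47 -1.059 3.39
v -0.534 -1.702 3.639
v -0.095 -2.135 3.466
v -0.186 -1.919 3.147
v -0.457 -1.651 3.254
v -0.376 -1.687 4.001
v 0.063 -2.12 3.828
v 0.227 -1.879 4.096
v -0.044 -1.612 4.203
v -0.31 -2.001 3.77
v 2.569 -4.365 0.554
v 3.86 -3.696 1.598
v 2.146 -2.764 0.052
v 3.437 -2.096 1.096
v 3.723 -4.484 -0.796
v 5.014 -3.816 0.248
v 3.3 -2.884 -1.298
v 4.591 -2.215 -0.254
v -0.298 2.786 -1.953
v 0.285 2.389 -1.148
v -0.72 2.998 -0.122
v -1.302 3.394 -0.927
v 0.477 2.819 -1.215
v -0.528 3.428 -0.189
v 0.515 3.243 -1.429
v -0.489 3.852 -0.403
v 0.393 3.576 -1.747
v -0.612 4.185 -0.72
v 0.134 3.753 -2.105
v -0.871 4.362 -1.079
v -0.211 3.738 -2.433
v -1.216 4.347 -1.407
v -0.573 3.534 -2.667
v -1.577 4.143 -1.64
v -0.88 3.182 -2.758
v -1.885 3.791 -1.732
v -1.072 2.752 -2.691
v -2.077 3.361 -1.665
v -1.111 2.328 -2.477
v -2.115 2.937 -1.451
v -0.988 1.995 -2.16
v -1.993 2.604 -1.133
v -0.729 1.818 -1.801
v -1.734 2.427 -0.775
v -0.384 1.833 -1.473
v -1.389 2.442 -0.447
v -0.023 2.037 -1.24
v -1.027 2.646 -0.213
v -4.174 1.687 -2.901
v -3.528 2.283 -2.208
v -4.478 3.038 -3.78
v -3.831 3.634 -3.086
v -3.189 1.446 -3.614
v -2.542 2.042 -2.92
v -3.492 2.797 -4.492
v -2.846 3.393 -3.799
f 2 4 1
f 5 2 1
f 1 4 3
f 3 5 1
f 2 8 4
f 6 2 5
f 6 8 2
f 4 8 3
f 7 5 3
f 3 8 7
f 7 6 5
f 8 6 7
f 9 46 25
f 46 20 49
f 25 49 14
f 46 49 25
f 9 25 21
f 25 14 26
f 21 26 10
f 25 26 21
f 9 21 30
f 21 10 31
f 30 31 16
f 21 31 30
f 9 30 42
f 30 16 45
f 42 45 19
f 30 45 42
f 9 42 46
f 42 19 50
f 46 50 20
f 42 50 46
f 10 26 37
f 26 14 40
f 37 40 18
f 26 40 37
f 14 49 27
f 49 20 48
f 27 48 13
f 49 48 27
f 20 50 47
f 50 19 43
f 47 43 11
f 50 43 47
f 19 45 44
f 45 16 32
f 44 32 15
f 45 32 44
f 16 31 36
f 31 10 33
f 36 33 17
f 31 33 36
f 12 38 24
f 38 18 39
f 24 39 13
f 38 39 24
f 12 24 22
f 24 13 23
f 22 23 11
f 24 23 22
f 12 22 29
f 22 11 28
f 29 28 15
f 22 28 29
f 12 29 34
f 29 15 35
f 34 35 17
f 29 35 34
f 12 34 38
f 34 17 41
f 38 41 18
f 34 41 38
f 13 39 27
f 39 18 40
f 27 40 14
f 39 40 27
f 11 23 47
f 23 13 48
f 47 48 20
f 23 48 47
f 15 28 44
f 28 11 43
f 44 43 19
f 28 43 44
f 17 35 36
f 35 15 32
f 36 32 16
f 35 32 36
f 18 41 37
f 41 17 33
f 37 33 10
f 41 33 37
f 52 54 51
f 55 52 51
f 51 54 53
f 53 55 51
f 52 58 54
f 56 52 55
f 56 58 52
f 54 58 53
f 57 55 53
f 53 58 57
f 57 56 55
f 58 56 57
f 60 59 63
f 60 63 61
f 61 63 64
f 61 64 62
f 63 59 65
f 63 65 64
f 64 65 66
f 64 66 62
f 65 59 67
f 65 67 66
f 66 67 68
f 66 68 62
f 67 59 69
f 67 69 68
f 68 69 70
f 68 70 62
f 69 59 71
f 69 71 70
f 70 71 72
f 70 72 62
f 71 59 73
f 71 73 72
f 72 73 74
f 72 74 62
f 73 59 75
f 73 75 74
f 74 75 76
f 74 76 62
f 75 59 77
f 75 77 76
f 76 77 78
f 76 78 62
f 77 59 79
f 77 79 78
f 78 79 80
f 78 80 62
f 79 59 81
f 79 81 80
f 80 81 82
f 80 82 62
f 81 59 83
f 81 83 82
f 82 83 84
f 82 84 62
f 83 59 85
f 83 85 84
f 84 85 86
f 84 86 62
f 85 59 87
f 85 87 86
f 86 87 88
f 86 88 62
f 87 59 60
f 87 60 88
f 88 60 61
f 88 61 62
f 90 92 89
f 93 90 89
f 89 92 91
f 91 93 89
f 90 96 92
f 94 90 93
f 94 96 90
f 92 96 91
f 95 93 91
f 91 96 95
f 95 94 93
f 96 94 95



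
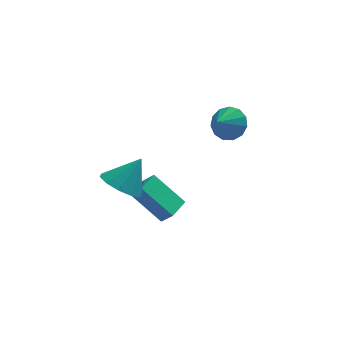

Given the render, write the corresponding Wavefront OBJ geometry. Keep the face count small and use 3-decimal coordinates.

v -1.58 -2.794 1.86
v -0.762 -2.929 1.301
v -0.68 -2.386 3.08
v -0.942 -2.341 1.238
v -1.366 -1.926 1.412
v -1.872 -1.843 1.757
v -2.266 -2.123 2.142
v -2.398 -2.659 2.419
v -2.218 -3.247 2.483
v -1.794 -3.662 2.308
v -1.289 -3.745 1.963
v -0.894 -3.465 1.578
v 0.257 -1.513 -1.851
v -0.915 -0.677 -0.596
v 0.939 -0.639 -1.796
v -0.234 0.197 -0.542
v 0.674 -1.877 -1.218
v -0.499 -1.041 0.036
v 1.355 -1.003 -1.164
v 0.183 -0.167 0.091
v 3.867 2.354 0.936
v 4.311 1.625 0.684
v 3.193 1.706 1.624
v 4.55 1.804 1.087
v 4.572 2.158 1.442
v 4.37 2.574 1.637
v 4.008 2.92 1.609
v 3.601 3.086 1.367
v 3.279 3.02 0.989
v 3.143 2.743 0.594
v 3.237 2.342 0.308
v 3.53 1.945 0.221
v 3.931 1.678 0.362
f 2 1 4
f 2 4 3
f 4 1 5
f 4 5 3
f 5 1 6
f 5 6 3
f 6 1 7
f 6 7 3
f 7 1 8
f 7 8 3
f 8 1 9
f 8 9 3
f 9 1 10
f 9 10 3
f 10 1 11
f 10 11 3
f 11 1 12
f 11 12 3
f 12 1 2
f 12 2 3
f 14 16 13
f 17 14 13
f 13 16 15
f 15 17 13
f 14 20 16
f 18 14 17
f 18 20 14
f 16 20 15
f 19 17 15
f 15 20 19
f 19 18 17
f 20 18 19
f 22 21 24
f 22 24 23
f 24 21 25
f 24 25 23
f 25 21 26
f 25 26 23
f 26 21 27
f 26 27 23
f 27 21 28
f 27 28 23
f 28 21 29
f 28 29 23
f 29 21 30
f 29 30 23
f 30 21 31
f 30 31 23
f 31 21 32
f 31 32 23
f 32 21 33
f 32 33 23
f 33 21 22
f 33 22 23



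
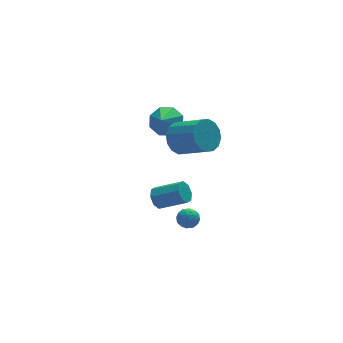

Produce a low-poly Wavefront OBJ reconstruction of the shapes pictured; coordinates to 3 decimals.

v 2.659 2.106 1.001
v 3.198 1.882 0.152
v 4.139 0.51 1.11
v 3.601 0.734 1.959
v 3.485 2.255 0.403
v 4.426 0.883 1.361
v 3.551 2.587 0.814
v 4.492 1.215 1.773
v 3.378 2.791 1.276
v 4.319 1.419 2.234
v 3.012 2.811 1.663
v 3.954 1.439 2.622
v 2.552 2.642 1.873
v 3.494 1.271 2.832
v 2.121 2.33 1.85
v 3.062 0.958 2.808
v 1.834 1.957 1.599
v 2.775 0.585 2.557
v 1.768 1.625 1.187
v 2.709 0.253 2.146
v 1.941 1.421 0.726
v 2.882 0.049 1.684
v 2.306 1.401 0.338
v 3.248 0.029 1.297
v 2.766 1.569 0.128
v 3.708 0.198 1.087
v 1.01 -1.592 -2.343
v 1.227 -1.319 -1.805
v 1.973 -1.901 -2.575
v 2.19 -1.628 -2.037
v 1.818 -2.149 -2.005
v 1.222 -1.958 -1.861
v 1.978 -1.262 -2.519
v 1.382 -1.071 -2.375
v 1.825 -1.115 -1.913
v 1.726 -1.663 -1.596
v 1.474 -1.557 -2.784
v 1.375 -2.105 -2.467
v 1.034 -1.429 -2.054
v 2.166 -1.791 -2.326
v 1.947 -2.098 -2.307
v 2.075 -1.937 -1.991
v 1.031 -1.804 -2.087
v 1.159 -1.644 -1.77
v 1.506 -2.131 -1.888
v 2.041 -1.576 -2.61
v 2.169 -1.416 -2.293
v 1.125 -1.283 -2.389
v 1.253 -1.122 -2.073
v 1.694 -1.089 -2.492
v 1.513 -1.148 -1.801
v 2.079 -1.329 -1.937
v 1.954 -1.114 -2.221
v 1.604 -1.002 -2.136
v 1.455 -1.471 -1.614
v 2.021 -1.652 -1.751
v 1.802 -1.958 -1.732
v 1.452 -1.846 -1.647
v 1.806 -1.35 -1.678
v 1.179 -1.568 -2.629
v 1.745 -1.749 -2.766
v 1.748 -1.374 -2.733
v 1.398 -1.262 -2.648
v 1.121 -1.891 -2.443
v 1.687 -2.072 -2.579
v 1.596 -2.218 -2.244
v 1.246 -2.106 -2.159
v 1.394 -1.87 -2.702
v 2.757 4.233 0.749
v 3.303 4.571 1.463
v 2.043 3.187 1.791
v 2.669 4.937 1.396
v 2.087 4.891 0.951
v 1.897 4.459 0.387
v 2.211 3.895 0.036
v 2.844 3.529 0.102
v 3.427 3.576 0.548
v 3.617 4.007 1.111
v -0.313 -2.25 0.572
v 0.127 -2.025 0.149
v 1.273 -2.846 0.906
v 0.833 -3.07 1.328
v 0.076 -1.73 0.546
v 1.222 -2.551 1.303
v -0.202 -1.739 0.958
v 0.944 -2.56 1.715
v -0.546 -2.047 1.144
v 0.6 -2.868 1.9
v -0.753 -2.474 0.994
v 0.393 -3.295 1.751
v -0.702 -2.769 0.597
v 0.444 -3.59 1.354
v -0.424 -2.76 0.185
v 0.722 -3.581 0.942
v -0.08 -2.452 -0
v 1.066 -3.273 0.756
f 2 1 5
f 2 5 3
f 3 5 6
f 3 6 4
f 5 1 7
f 5 7 6
f 6 7 8
f 6 8 4
f 7 1 9
f 7 9 8
f 8 9 10
f 8 10 4
f 9 1 11
f 9 11 10
f 10 11 12
f 10 12 4
f 11 1 13
f 11 13 12
f 12 13 14
f 12 14 4
f 13 1 15
f 13 15 14
f 14 15 16
f 14 16 4
f 15 1 17
f 15 17 16
f 16 17 18
f 16 18 4
f 17 1 19
f 17 19 18
f 18 19 20
f 18 20 4
f 19 1 21
f 19 21 20
f 20 21 22
f 20 22 4
f 21 1 23
f 21 23 22
f 22 23 24
f 22 24 4
f 23 1 25
f 23 25 24
f 24 25 26
f 24 26 4
f 25 1 2
f 25 2 26
f 26 2 3
f 26 3 4
f 27 64 43
f 64 38 67
f 43 67 32
f 64 67 43
f 27 43 39
f 43 32 44
f 39 44 28
f 43 44 39
f 27 39 48
f 39 28 49
f 48 49 34
f 39 49 48
f 27 48 60
f 48 34 63
f 60 63 37
f 48 63 60
f 27 60 64
f 60 37 68
f 64 68 38
f 60 68 64
f 28 44 55
f 44 32 58
f 55 58 36
f 44 58 55
f 32 67 45
f 67 38 66
f 45 66 31
f 67 66 45
f 38 68 65
f 68 37 61
f 65 61 29
f 68 61 65
f 37 63 62
f 63 34 50
f 62 50 33
f 63 50 62
f 34 49 54
f 49 28 51
f 54 51 35
f 49 51 54
f 30 56 42
f 56 36 57
f 42 57 31
f 56 57 42
f 30 42 40
f 42 31 41
f 40 41 29
f 42 41 40
f 30 40 47
f 40 29 46
f 47 46 33
f 40 46 47
f 30 47 52
f 47 33 53
f 52 53 35
f 47 53 52
f 30 52 56
f 52 35 59
f 56 59 36
f 52 59 56
f 31 57 45
f 57 36 58
f 45 58 32
f 57 58 45
f 29 41 65
f 41 31 66
f 65 66 38
f 41 66 65
f 33 46 62
f 46 29 61
f 62 61 37
f 46 61 62
f 35 53 54
f 53 33 50
f 54 50 34
f 53 50 54
f 36 59 55
f 59 35 51
f 55 51 28
f 59 51 55
f 70 69 72
f 70 72 71
f 72 69 73
f 72 73 71
f 73 69 74
f 73 74 71
f 74 69 75
f 74 75 71
f 75 69 76
f 75 76 71
f 76 69 77
f 76 77 71
f 77 69 78
f 77 78 71
f 78 69 70
f 78 70 71
f 80 79 83
f 80 83 81
f 81 83 84
f 81 84 82
f 83 79 85
f 83 85 84
f 84 85 86
f 84 86 82
f 85 79 87
f 85 87 86
f 86 87 88
f 86 88 82
f 87 79 89
f 87 89 88
f 88 89 90
f 88 90 82
f 89 79 91
f 89 91 90
f 90 91 92
f 90 92 82
f 91 79 93
f 91 93 92
f 92 93 94
f 92 94 82
f 93 79 95
f 93 95 94
f 94 95 96
f 94 96 82
f 95 79 80
f 95 80 96
f 96 80 81
f 96 81 82



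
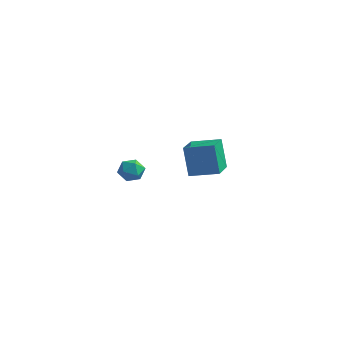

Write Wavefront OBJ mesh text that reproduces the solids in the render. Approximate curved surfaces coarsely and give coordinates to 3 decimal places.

v 1.941 -2.918 0.597
v 2.544 -3.239 1.011
v 1.276 -4.021 0.709
v 1.879 -4.342 1.123
v 1.441 -3.756 1.445
v 1.852 -3.074 1.375
v 1.968 -4.186 0.345
v 2.379 -3.504 0.275
v 2.56 -4.023 0.855
v 2.235 -3.757 1.535
v 1.585 -3.503 0.185
v 1.26 -3.237 0.865
v 2.102 1.963 -2.404
v 1.518 2.348 -0.509
v 1.536 3.771 -2.946
v 0.952 4.156 -1.05
v 3.728 2.584 -2.03
v 3.144 2.969 -0.134
v 3.162 4.392 -2.571
v 2.578 4.777 -0.676
f 1 12 6
f 1 6 2
f 1 2 8
f 1 8 11
f 1 11 12
f 2 6 10
f 6 12 5
f 12 11 3
f 11 8 7
f 8 2 9
f 4 10 5
f 4 5 3
f 4 3 7
f 4 7 9
f 4 9 10
f 5 10 6
f 3 5 12
f 7 3 11
f 9 7 8
f 10 9 2
f 14 16 13
f 17 14 13
f 13 16 15
f 15 17 13
f 14 20 16
f 18 14 17
f 18 20 14
f 16 20 15
f 19 17 15
f 15 20 19
f 19 18 17
f 20 18 19



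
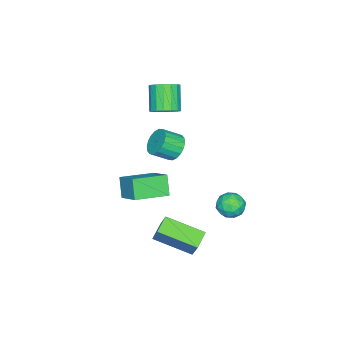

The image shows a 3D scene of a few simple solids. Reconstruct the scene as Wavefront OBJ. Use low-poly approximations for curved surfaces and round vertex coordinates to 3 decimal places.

v -2.495 -3.111 2.981
v -1.912 -2.891 3.514
v -2.842 -3.429 4.753
v -3.425 -3.649 4.219
v -2.137 -2.571 3.484
v -3.068 -3.109 4.722
v -2.445 -2.375 3.338
v -3.375 -2.913 4.577
v -2.763 -2.347 3.111
v -3.694 -2.885 4.35
v -3.021 -2.494 2.854
v -3.951 -3.033 4.092
v -3.157 -2.783 2.626
v -4.088 -3.321 3.864
v -3.142 -3.147 2.479
v -4.073 -3.685 3.718
v -2.979 -3.502 2.447
v -3.909 -4.041 3.686
v -2.705 -3.768 2.537
v -3.635 -4.306 3.776
v -2.382 -3.883 2.729
v -3.313 -4.422 3.968
v -2.086 -3.822 2.979
v -3.016 -4.36 4.218
v -1.883 -3.597 3.229
v -2.813 -4.135 4.468
v -1.82 -3.261 3.422
v -2.75 -3.8 4.661
v -3.008 1.211 -3.135
v -2.438 1.487 -2.582
v -2.242 0.113 -3.378
v -1.672 0.389 -2.825
v -2.425 0.126 -2.557
v -2.898 0.805 -2.407
v -1.782 0.795 -3.553
v -2.255 1.474 -3.403
v -1.68 1.23 -2.84
v -2.077 0.816 -2.225
v -2.603 0.784 -3.735
v -3 0.37 -3.12
v -2.79 1.446 -2.837
v -1.89 0.154 -3.123
v -2.332 0 -2.965
v -1.997 0.162 -2.64
v -3.061 1.045 -2.735
v -2.726 1.207 -2.409
v -2.718 0.407 -2.395
v -1.954 0.393 -3.551
v -1.619 0.555 -3.225
v -2.683 1.438 -3.32
v -2.348 1.6 -2.995
v -1.962 1.193 -3.565
v -2.009 1.456 -2.664
v -1.559 0.811 -2.806
v -1.624 1.049 -3.234
v -1.902 1.448 -3.146
v -2.243 1.213 -2.302
v -1.793 0.568 -2.445
v -2.235 0.414 -2.287
v -2.514 0.813 -2.199
v -1.797 1.062 -2.454
v -2.887 1.032 -3.515
v -2.437 0.387 -3.658
v -2.166 0.787 -3.761
v -2.445 1.186 -3.673
v -3.121 0.789 -3.154
v -2.671 0.144 -3.296
v -2.778 0.152 -2.814
v -3.056 0.551 -2.726
v -2.883 0.538 -3.506
v 0.358 -4.254 -0.689
v 1.095 -3.071 0.174
v -1.154 -3.08 -1.006
v -0.416 -1.897 -0.143
v 0.916 -3.823 -1.757
v 1.654 -2.64 -0.894
v -0.595 -2.649 -2.074
v 0.142 -1.466 -1.211
v 2.724 -1.051 -2.507
v 1.73 -1.123 -2.118
v 2.28 0.964 -3.271
v 1.285 0.892 -2.882
v 3.115 -0.552 -1.418
v 2.12 -0.624 -1.029
v 2.67 1.463 -2.182
v 1.676 1.391 -1.793
v -3.649 -3.139 -0.77
v -3.075 -2.515 -0.627
v -2.396 -3.298 0.054
v -2.971 -3.921 -0.09
v -3.32 -2.474 -0.335
v -2.641 -3.257 0.346
v -3.63 -2.565 -0.13
v -2.951 -3.348 0.551
v -3.944 -2.769 -0.052
v -3.265 -3.552 0.629
v -4.2 -3.046 -0.116
v -3.521 -3.829 0.565
v -4.346 -3.342 -0.31
v -3.668 -4.125 0.371
v -4.355 -3.597 -0.595
v -3.676 -4.38 0.086
v -4.224 -3.762 -0.914
v -3.545 -4.545 -0.233
v -3.979 -3.803 -1.206
v -3.3 -4.586 -0.525
v -3.669 -3.712 -1.411
v -2.99 -4.495 -0.73
v -3.355 -3.508 -1.489
v -2.676 -4.291 -0.808
v -3.099 -3.231 -1.425
v -2.42 -4.014 -0.744
v -2.952 -2.935 -1.231
v -2.274 -3.718 -0.55
v -2.944 -2.68 -0.946
v -2.265 -3.463 -0.265
f 2 1 5
f 2 5 3
f 3 5 6
f 3 6 4
f 5 1 7
f 5 7 6
f 6 7 8
f 6 8 4
f 7 1 9
f 7 9 8
f 8 9 10
f 8 10 4
f 9 1 11
f 9 11 10
f 10 11 12
f 10 12 4
f 11 1 13
f 11 13 12
f 12 13 14
f 12 14 4
f 13 1 15
f 13 15 14
f 14 15 16
f 14 16 4
f 15 1 17
f 15 17 16
f 16 17 18
f 16 18 4
f 17 1 19
f 17 19 18
f 18 19 20
f 18 20 4
f 19 1 21
f 19 21 20
f 20 21 22
f 20 22 4
f 21 1 23
f 21 23 22
f 22 23 24
f 22 24 4
f 23 1 25
f 23 25 24
f 24 25 26
f 24 26 4
f 25 1 27
f 25 27 26
f 26 27 28
f 26 28 4
f 27 1 2
f 27 2 28
f 28 2 3
f 28 3 4
f 29 66 45
f 66 40 69
f 45 69 34
f 66 69 45
f 29 45 41
f 45 34 46
f 41 46 30
f 45 46 41
f 29 41 50
f 41 30 51
f 50 51 36
f 41 51 50
f 29 50 62
f 50 36 65
f 62 65 39
f 50 65 62
f 29 62 66
f 62 39 70
f 66 70 40
f 62 70 66
f 30 46 57
f 46 34 60
f 57 60 38
f 46 60 57
f 34 69 47
f 69 40 68
f 47 68 33
f 69 68 47
f 40 70 67
f 70 39 63
f 67 63 31
f 70 63 67
f 39 65 64
f 65 36 52
f 64 52 35
f 65 52 64
f 36 51 56
f 51 30 53
f 56 53 37
f 51 53 56
f 32 58 44
f 58 38 59
f 44 59 33
f 58 59 44
f 32 44 42
f 44 33 43
f 42 43 31
f 44 43 42
f 32 42 49
f 42 31 48
f 49 48 35
f 42 48 49
f 32 49 54
f 49 35 55
f 54 55 37
f 49 55 54
f 32 54 58
f 54 37 61
f 58 61 38
f 54 61 58
f 33 59 47
f 59 38 60
f 47 60 34
f 59 60 47
f 31 43 67
f 43 33 68
f 67 68 40
f 43 68 67
f 35 48 64
f 48 31 63
f 64 63 39
f 48 63 64
f 37 55 56
f 55 35 52
f 56 52 36
f 55 52 56
f 38 61 57
f 61 37 53
f 57 53 30
f 61 53 57
f 72 74 71
f 75 72 71
f 71 74 73
f 73 75 71
f 72 78 74
f 76 72 75
f 76 78 72
f 74 78 73
f 77 75 73
f 73 78 77
f 77 76 75
f 78 76 77
f 80 82 79
f 83 80 79
f 79 82 81
f 81 83 79
f 80 86 82
f 84 80 83
f 84 86 80
f 82 86 81
f 85 83 81
f 81 86 85
f 85 84 83
f 86 84 85
f 88 87 91
f 88 91 89
f 89 91 92
f 89 92 90
f 91 87 93
f 91 93 92
f 92 93 94
f 92 94 90
f 93 87 95
f 93 95 94
f 94 95 96
f 94 96 90
f 95 87 97
f 95 97 96
f 96 97 98
f 96 98 90
f 97 87 99
f 97 99 98
f 98 99 100
f 98 100 90
f 99 87 101
f 99 101 100
f 100 101 102
f 100 102 90
f 101 87 103
f 101 103 102
f 102 103 104
f 102 104 90
f 103 87 105
f 103 105 104
f 104 105 106
f 104 106 90
f 105 87 107
f 105 107 106
f 106 107 108
f 106 108 90
f 107 87 109
f 107 109 108
f 108 109 110
f 108 110 90
f 109 87 111
f 109 111 110
f 110 111 112
f 110 112 90
f 111 87 113
f 111 113 112
f 112 113 114
f 112 114 90
f 113 87 115
f 113 115 114
f 114 115 116
f 114 116 90
f 115 87 88
f 115 88 116
f 116 88 89
f 116 89 90



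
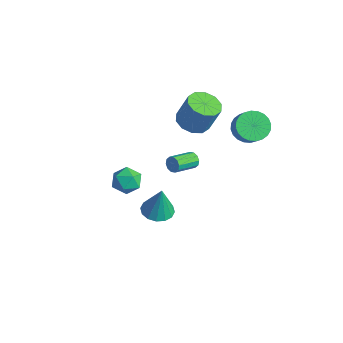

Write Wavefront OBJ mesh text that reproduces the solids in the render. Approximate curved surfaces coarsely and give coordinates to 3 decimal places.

v 2.277 3.714 3.482
v 2.952 3.42 2.791
v 3.738 3.212 3.646
v 3.063 3.506 4.338
v 3.029 3.805 2.814
v 3.815 3.598 3.669
v 2.991 4.177 2.939
v 3.777 3.97 3.794
v 2.845 4.479 3.146
v 3.631 4.271 4.002
v 2.612 4.664 3.405
v 3.398 4.456 4.261
v 2.328 4.704 3.676
v 3.114 4.496 4.531
v 2.037 4.593 3.917
v 2.822 4.386 4.772
v 1.782 4.349 4.092
v 2.568 4.141 4.947
v 1.602 4.008 4.174
v 2.388 3.8 5.029
v 1.525 3.622 4.151
v 2.311 3.415 5.006
v 1.563 3.25 4.026
v 2.349 3.043 4.881
v 1.709 2.949 3.818
v 2.495 2.741 4.674
v 1.942 2.764 3.559
v 2.728 2.556 4.415
v 2.226 2.724 3.289
v 3.012 2.516 4.144
v 2.518 2.834 3.048
v 3.303 2.627 3.903
v 2.772 3.079 2.873
v 3.558 2.871 3.728
v -2.394 3.115 -2.744
v -2.141 3.292 -2.265
v -1.953 1.763 -1.797
v -2.206 1.585 -2.276
v -2.487 3.268 -2.203
v -2.299 1.739 -1.736
v -2.798 3.186 -2.347
v -2.609 1.657 -1.88
v -2.954 3.076 -2.643
v -2.766 1.547 -2.176
v -2.897 2.981 -2.978
v -2.708 1.452 -2.511
v -2.647 2.937 -3.223
v -2.459 1.408 -2.755
v -2.301 2.961 -3.284
v -2.113 1.432 -2.817
v -1.991 3.043 -3.14
v -1.802 1.514 -2.673
v -1.834 3.153 -2.844
v -1.646 1.624 -2.377
v -1.892 3.248 -2.509
v -1.703 1.719 -2.042
v -1.253 2.352 2.093
v -0.473 2.953 1.701
v 0.092 3.39 3.494
v -0.687 2.788 3.887
v -1.002 3.332 1.776
v -0.437 3.768 3.569
v -1.627 3.336 1.972
v -1.062 3.772 3.765
v -2.109 2.964 2.215
v -1.544 3.4 4.008
v -2.264 2.359 2.411
v -1.699 2.795 4.204
v -2.032 1.75 2.486
v -1.467 2.187 4.279
v -1.503 1.372 2.411
v -0.938 1.808 4.204
v -0.878 1.368 2.215
v -0.313 1.804 4.008
v -0.396 1.74 1.972
v 0.169 2.176 3.765
v -0.241 2.345 1.776
v 0.324 2.781 3.569
v 0.546 -3.017 1.555
v 1.393 -2.772 1.899
v 1.047 -4.448 1.341
v 1.894 -4.203 1.685
v 1.142 -4.239 2.259
v 0.833 -3.354 2.391
v 1.607 -3.866 0.849
v 1.298 -2.981 0.981
v 2.049 -3.296 1.462
v 1.761 -3.527 2.334
v 0.679 -3.693 0.906
v 0.391 -3.924 1.778
v -0.614 -0.468 -4.251
v 0.183 -1.064 -4.351
v -0.286 -0.372 -2.209
v 0.368 -0.584 -4.403
v 0.29 -0.072 -4.414
v -0.03 0.334 -4.382
v -0.506 0.525 -4.314
v -1.011 0.45 -4.23
v -1.41 0.129 -4.151
v -1.595 -0.352 -4.099
v -1.517 -0.863 -4.088
v -1.198 -1.269 -4.12
v -0.721 -1.46 -4.187
v -0.216 -1.385 -4.272
f 2 1 5
f 2 5 3
f 3 5 6
f 3 6 4
f 5 1 7
f 5 7 6
f 6 7 8
f 6 8 4
f 7 1 9
f 7 9 8
f 8 9 10
f 8 10 4
f 9 1 11
f 9 11 10
f 10 11 12
f 10 12 4
f 11 1 13
f 11 13 12
f 12 13 14
f 12 14 4
f 13 1 15
f 13 15 14
f 14 15 16
f 14 16 4
f 15 1 17
f 15 17 16
f 16 17 18
f 16 18 4
f 17 1 19
f 17 19 18
f 18 19 20
f 18 20 4
f 19 1 21
f 19 21 20
f 20 21 22
f 20 22 4
f 21 1 23
f 21 23 22
f 22 23 24
f 22 24 4
f 23 1 25
f 23 25 24
f 24 25 26
f 24 26 4
f 25 1 27
f 25 27 26
f 26 27 28
f 26 28 4
f 27 1 29
f 27 29 28
f 28 29 30
f 28 30 4
f 29 1 31
f 29 31 30
f 30 31 32
f 30 32 4
f 31 1 33
f 31 33 32
f 32 33 34
f 32 34 4
f 33 1 2
f 33 2 34
f 34 2 3
f 34 3 4
f 36 35 39
f 36 39 37
f 37 39 40
f 37 40 38
f 39 35 41
f 39 41 40
f 40 41 42
f 40 42 38
f 41 35 43
f 41 43 42
f 42 43 44
f 42 44 38
f 43 35 45
f 43 45 44
f 44 45 46
f 44 46 38
f 45 35 47
f 45 47 46
f 46 47 48
f 46 48 38
f 47 35 49
f 47 49 48
f 48 49 50
f 48 50 38
f 49 35 51
f 49 51 50
f 50 51 52
f 50 52 38
f 51 35 53
f 51 53 52
f 52 53 54
f 52 54 38
f 53 35 55
f 53 55 54
f 54 55 56
f 54 56 38
f 55 35 36
f 55 36 56
f 56 36 37
f 56 37 38
f 58 57 61
f 58 61 59
f 59 61 62
f 59 62 60
f 61 57 63
f 61 63 62
f 62 63 64
f 62 64 60
f 63 57 65
f 63 65 64
f 64 65 66
f 64 66 60
f 65 57 67
f 65 67 66
f 66 67 68
f 66 68 60
f 67 57 69
f 67 69 68
f 68 69 70
f 68 70 60
f 69 57 71
f 69 71 70
f 70 71 72
f 70 72 60
f 71 57 73
f 71 73 72
f 72 73 74
f 72 74 60
f 73 57 75
f 73 75 74
f 74 75 76
f 74 76 60
f 75 57 77
f 75 77 76
f 76 77 78
f 76 78 60
f 77 57 58
f 77 58 78
f 78 58 59
f 78 59 60
f 79 90 84
f 79 84 80
f 79 80 86
f 79 86 89
f 79 89 90
f 80 84 88
f 84 90 83
f 90 89 81
f 89 86 85
f 86 80 87
f 82 88 83
f 82 83 81
f 82 81 85
f 82 85 87
f 82 87 88
f 83 88 84
f 81 83 90
f 85 81 89
f 87 85 86
f 88 87 80
f 92 91 94
f 92 94 93
f 94 91 95
f 94 95 93
f 95 91 96
f 95 96 93
f 96 91 97
f 96 97 93
f 97 91 98
f 97 98 93
f 98 91 99
f 98 99 93
f 99 91 100
f 99 100 93
f 100 91 101
f 100 101 93
f 101 91 102
f 101 102 93
f 102 91 103
f 102 103 93
f 103 91 104
f 103 104 93
f 104 91 92
f 104 92 93



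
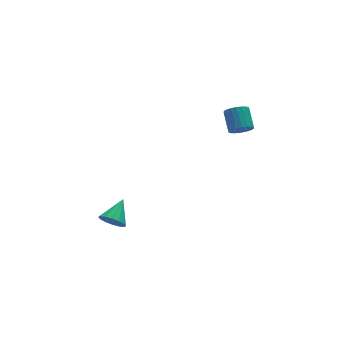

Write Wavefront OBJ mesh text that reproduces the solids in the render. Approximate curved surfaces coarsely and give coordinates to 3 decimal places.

v 3.857 0.727 1.871
v 4.498 0.491 2.064
v 4.685 1.617 2.822
v 4.043 1.853 2.629
v 4.56 0.657 1.802
v 4.746 1.783 2.56
v 4.483 0.837 1.554
v 4.669 1.962 2.312
v 4.281 0.995 1.369
v 4.468 2.121 2.127
v 3.996 1.1 1.283
v 4.183 2.226 2.041
v 3.683 1.131 1.314
v 3.87 2.257 2.072
v 3.404 1.083 1.455
v 3.591 2.208 2.213
v 3.215 0.963 1.678
v 3.402 2.089 2.436
v 3.154 0.797 1.94
v 3.34 1.923 2.698
v 3.231 0.618 2.188
v 3.417 1.743 2.946
v 3.432 0.459 2.373
v 3.619 1.585 3.131
v 3.717 0.354 2.459
v 3.904 1.48 3.217
v 4.03 0.323 2.428
v 4.217 1.449 3.186
v 4.309 0.372 2.287
v 4.496 1.497 3.045
v -3.744 0.555 -3.38
v -3.157 0.326 -3.873
v -2.736 1.505 -2.62
v -3.329 0.655 -4.056
v -3.612 0.957 -4.058
v -3.931 1.151 -3.879
v -4.199 1.186 -3.565
v -4.346 1.051 -3.202
v -4.331 0.783 -2.887
v -4.159 0.454 -2.703
v -3.876 0.152 -2.701
v -3.557 -0.042 -2.881
v -3.289 -0.076 -3.194
v -3.142 0.058 -3.557
f 2 1 5
f 2 5 3
f 3 5 6
f 3 6 4
f 5 1 7
f 5 7 6
f 6 7 8
f 6 8 4
f 7 1 9
f 7 9 8
f 8 9 10
f 8 10 4
f 9 1 11
f 9 11 10
f 10 11 12
f 10 12 4
f 11 1 13
f 11 13 12
f 12 13 14
f 12 14 4
f 13 1 15
f 13 15 14
f 14 15 16
f 14 16 4
f 15 1 17
f 15 17 16
f 16 17 18
f 16 18 4
f 17 1 19
f 17 19 18
f 18 19 20
f 18 20 4
f 19 1 21
f 19 21 20
f 20 21 22
f 20 22 4
f 21 1 23
f 21 23 22
f 22 23 24
f 22 24 4
f 23 1 25
f 23 25 24
f 24 25 26
f 24 26 4
f 25 1 27
f 25 27 26
f 26 27 28
f 26 28 4
f 27 1 29
f 27 29 28
f 28 29 30
f 28 30 4
f 29 1 2
f 29 2 30
f 30 2 3
f 30 3 4
f 32 31 34
f 32 34 33
f 34 31 35
f 34 35 33
f 35 31 36
f 35 36 33
f 36 31 37
f 36 37 33
f 37 31 38
f 37 38 33
f 38 31 39
f 38 39 33
f 39 31 40
f 39 40 33
f 40 31 41
f 40 41 33
f 41 31 42
f 41 42 33
f 42 31 43
f 42 43 33
f 43 31 44
f 43 44 33
f 44 31 32
f 44 32 33



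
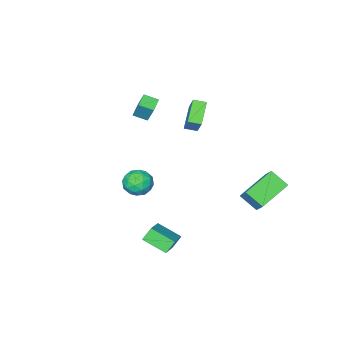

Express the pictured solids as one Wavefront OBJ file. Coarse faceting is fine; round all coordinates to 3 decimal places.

v -1.956 -3.96 1.893
v -1.921 -3.348 3.118
v -1.182 -3.462 1.622
v -1.147 -2.85 2.847
v -1.413 -4.63 2.213
v -1.378 -4.018 3.438
v -0.639 -4.132 1.942
v -0.604 -3.52 3.167
v 1.033 -0.289 -0.811
v 1.8 -0.07 -1.301
v 1.86 -1.19 0.081
v 2.627 -0.971 -0.409
v 2.217 -0.326 0.132
v 1.706 0.231 -0.42
v 1.954 -1.491 -0.8
v 1.443 -0.934 -1.352
v 2.369 -0.813 -1.294
v 2.532 -0.093 -0.719
v 1.128 -1.167 -0.501
v 1.291 -0.447 0.074
v 1.344 -0.1 -1.135
v 2.316 -1.16 -0.085
v 2.075 -0.78 0.232
v 2.526 -0.652 -0.056
v 1.288 0.076 -0.617
v 1.739 0.205 -0.905
v 1.985 0.054 -0.062
v 1.921 -1.465 -0.315
v 2.372 -1.336 -0.603
v 1.134 -0.608 -1.164
v 1.585 -0.48 -1.452
v 1.675 -1.314 -1.158
v 2.129 -0.408 -1.418
v 2.615 -0.938 -0.894
v 2.22 -1.243 -1.124
v 1.919 -0.916 -1.448
v 2.225 0.015 -1.08
v 2.711 -0.515 -0.555
v 2.47 -0.136 -0.238
v 2.169 0.191 -0.562
v 2.559 -0.422 -1.076
v 0.949 -0.745 -0.665
v 1.435 -1.275 -0.14
v 1.491 -1.451 -0.658
v 1.19 -1.124 -0.982
v 1.045 -0.322 -0.326
v 1.531 -0.852 0.198
v 1.741 -0.344 0.228
v 1.44 -0.017 -0.096
v 1.101 -0.838 -0.144
v 1.859 3.108 -2.854
v 2.431 1.814 -2.246
v 3.108 4.057 -2.013
v 3.681 2.763 -1.405
v 2.399 3.017 -3.555
v 2.972 1.723 -2.947
v 3.649 3.966 -2.714
v 4.221 2.672 -2.106
v -4.732 -2.801 1.312
v -4.149 -1.775 2.737
v -3.689 -2.037 0.336
v -3.106 -1.011 1.761
v -4.174 -3.349 1.479
v -3.591 -2.323 2.904
v -3.131 -2.585 0.503
v -2.548 -1.559 1.928
v -4.741 2.592 -1.283
v -4.497 3.338 -0.415
v -5.087 3.605 -2.056
v -4.844 4.35 -1.188
v -2.696 2.75 -1.992
v -2.453 3.495 -1.124
v -3.043 3.762 -2.765
v -2.799 4.508 -1.897
f 2 4 1
f 5 2 1
f 1 4 3
f 3 5 1
f 2 8 4
f 6 2 5
f 6 8 2
f 4 8 3
f 7 5 3
f 3 8 7
f 7 6 5
f 8 6 7
f 9 46 25
f 46 20 49
f 25 49 14
f 46 49 25
f 9 25 21
f 25 14 26
f 21 26 10
f 25 26 21
f 9 21 30
f 21 10 31
f 30 31 16
f 21 31 30
f 9 30 42
f 30 16 45
f 42 45 19
f 30 45 42
f 9 42 46
f 42 19 50
f 46 50 20
f 42 50 46
f 10 26 37
f 26 14 40
f 37 40 18
f 26 40 37
f 14 49 27
f 49 20 48
f 27 48 13
f 49 48 27
f 20 50 47
f 50 19 43
f 47 43 11
f 50 43 47
f 19 45 44
f 45 16 32
f 44 32 15
f 45 32 44
f 16 31 36
f 31 10 33
f 36 33 17
f 31 33 36
f 12 38 24
f 38 18 39
f 24 39 13
f 38 39 24
f 12 24 22
f 24 13 23
f 22 23 11
f 24 23 22
f 12 22 29
f 22 11 28
f 29 28 15
f 22 28 29
f 12 29 34
f 29 15 35
f 34 35 17
f 29 35 34
f 12 34 38
f 34 17 41
f 38 41 18
f 34 41 38
f 13 39 27
f 39 18 40
f 27 40 14
f 39 40 27
f 11 23 47
f 23 13 48
f 47 48 20
f 23 48 47
f 15 28 44
f 28 11 43
f 44 43 19
f 28 43 44
f 17 35 36
f 35 15 32
f 36 32 16
f 35 32 36
f 18 41 37
f 41 17 33
f 37 33 10
f 41 33 37
f 52 54 51
f 55 52 51
f 51 54 53
f 53 55 51
f 52 58 54
f 56 52 55
f 56 58 52
f 54 58 53
f 57 55 53
f 53 58 57
f 57 56 55
f 58 56 57
f 60 62 59
f 63 60 59
f 59 62 61
f 61 63 59
f 60 66 62
f 64 60 63
f 64 66 60
f 62 66 61
f 65 63 61
f 61 66 65
f 65 64 63
f 66 64 65
f 68 70 67
f 71 68 67
f 67 70 69
f 69 71 67
f 68 74 70
f 72 68 71
f 72 74 68
f 70 74 69
f 73 71 69
f 69 74 73
f 73 72 71
f 74 72 73



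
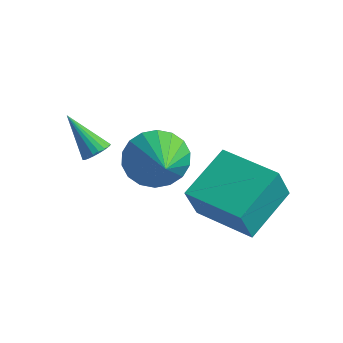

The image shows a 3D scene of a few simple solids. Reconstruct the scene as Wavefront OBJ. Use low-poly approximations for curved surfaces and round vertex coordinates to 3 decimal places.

v -0.49 -0.98 1.752
v -0.117 -1.01 2.099
v -1.61 -1.04 2.948
v -0.146 -0.801 2.083
v -0.234 -0.622 2.01
v -0.366 -0.505 1.892
v -0.519 -0.471 1.75
v -0.668 -0.524 1.608
v -0.785 -0.656 1.491
v -0.852 -0.845 1.419
v -0.856 -1.056 1.405
v -0.796 -1.254 1.451
v -0.684 -1.405 1.549
v -0.538 -1.483 1.682
v -0.384 -1.473 1.827
v -0.248 -1.378 1.959
v -0.153 -1.214 2.055
v 0.366 0.79 0.711
v 1.16 1.117 0.04
v 1.714 -0.39 1.729
v 1.178 1.446 0.396
v 1.036 1.644 0.815
v 0.76 1.673 1.214
v 0.407 1.528 1.513
v 0.046 1.236 1.653
v -0.252 0.856 1.607
v -0.427 0.463 1.383
v -0.446 0.135 1.026
v -0.303 -0.064 0.607
v -0.028 -0.093 0.209
v 0.325 0.052 -0.09
v 0.686 0.344 -0.23
v 0.984 0.724 -0.184
v 1.223 1.757 -2.171
v 1.216 1.136 -0.751
v 1.214 3.699 -1.322
v 1.207 3.079 0.098
v 3.413 1.761 -2.158
v 3.406 1.141 -0.738
v 3.404 3.704 -1.309
v 3.397 3.083 0.111
f 2 1 4
f 2 4 3
f 4 1 5
f 4 5 3
f 5 1 6
f 5 6 3
f 6 1 7
f 6 7 3
f 7 1 8
f 7 8 3
f 8 1 9
f 8 9 3
f 9 1 10
f 9 10 3
f 10 1 11
f 10 11 3
f 11 1 12
f 11 12 3
f 12 1 13
f 12 13 3
f 13 1 14
f 13 14 3
f 14 1 15
f 14 15 3
f 15 1 16
f 15 16 3
f 16 1 17
f 16 17 3
f 17 1 2
f 17 2 3
f 19 18 21
f 19 21 20
f 21 18 22
f 21 22 20
f 22 18 23
f 22 23 20
f 23 18 24
f 23 24 20
f 24 18 25
f 24 25 20
f 25 18 26
f 25 26 20
f 26 18 27
f 26 27 20
f 27 18 28
f 27 28 20
f 28 18 29
f 28 29 20
f 29 18 30
f 29 30 20
f 30 18 31
f 30 31 20
f 31 18 32
f 31 32 20
f 32 18 33
f 32 33 20
f 33 18 19
f 33 19 20
f 35 37 34
f 38 35 34
f 34 37 36
f 36 38 34
f 35 41 37
f 39 35 38
f 39 41 35
f 37 41 36
f 40 38 36
f 36 41 40
f 40 39 38
f 41 39 40



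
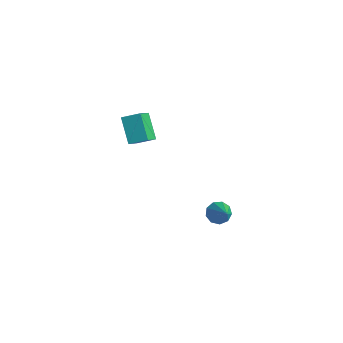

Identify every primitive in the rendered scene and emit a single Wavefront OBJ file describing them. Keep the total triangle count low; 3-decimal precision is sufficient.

v -4.413 1.484 0.986
v -3.654 2.305 1.421
v -5.064 2.601 0.011
v -4.305 3.423 0.446
v -3.155 1.037 -0.366
v -2.396 1.859 0.069
v -3.806 2.155 -1.341
v -3.047 2.976 -0.906
v 3.134 2.569 -3.131
v 3.681 2.803 -3.62
v 4.526 1.991 -1.849
v 3.547 3.197 -3.298
v 3.22 3.298 -2.897
v 2.853 3.058 -2.606
v 2.617 2.589 -2.561
v 2.622 2.111 -2.783
v 2.867 1.848 -3.168
v 3.237 1.922 -3.535
v 3.558 2.299 -3.714
f 2 4 1
f 5 2 1
f 1 4 3
f 3 5 1
f 2 8 4
f 6 2 5
f 6 8 2
f 4 8 3
f 7 5 3
f 3 8 7
f 7 6 5
f 8 6 7
f 10 9 12
f 10 12 11
f 12 9 13
f 12 13 11
f 13 9 14
f 13 14 11
f 14 9 15
f 14 15 11
f 15 9 16
f 15 16 11
f 16 9 17
f 16 17 11
f 17 9 18
f 17 18 11
f 18 9 19
f 18 19 11
f 19 9 10
f 19 10 11



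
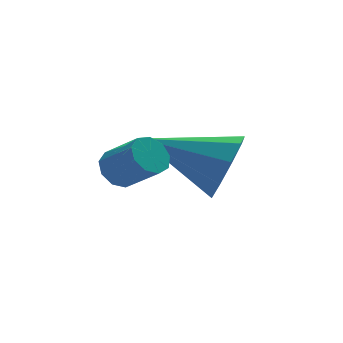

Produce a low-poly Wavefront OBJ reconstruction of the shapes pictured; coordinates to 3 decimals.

v -2.895 0.768 1.922
v -2.585 1.146 2.023
v -2.035 0.531 2.639
v -2.345 0.152 2.538
v -2.842 1.142 2.249
v -2.292 0.527 2.865
v -3.124 0.963 2.322
v -2.574 0.347 2.937
v -3.299 0.692 2.207
v -2.749 0.077 2.823
v -3.285 0.457 1.96
v -2.735 -0.159 2.575
v -3.089 0.367 1.694
v -2.539 -0.249 2.31
v -2.802 0.465 1.536
v -2.252 -0.151 2.151
v -2.559 0.704 1.558
v -2.009 0.088 2.174
v -2.473 0.973 1.75
v -1.923 0.358 2.366
v -0.306 2.17 1.076
v 0.127 2.44 1.853
v -2.054 2.87 1.804
v 0.136 2.91 1.424
v -0.061 3.033 0.832
v -0.373 2.752 0.354
v -0.653 2.199 0.213
v -0.771 1.632 0.476
v -0.671 1.316 1.02
v -0.4 1.4 1.589
v -0.085 1.844 1.918
f 2 1 5
f 2 5 3
f 3 5 6
f 3 6 4
f 5 1 7
f 5 7 6
f 6 7 8
f 6 8 4
f 7 1 9
f 7 9 8
f 8 9 10
f 8 10 4
f 9 1 11
f 9 11 10
f 10 11 12
f 10 12 4
f 11 1 13
f 11 13 12
f 12 13 14
f 12 14 4
f 13 1 15
f 13 15 14
f 14 15 16
f 14 16 4
f 15 1 17
f 15 17 16
f 16 17 18
f 16 18 4
f 17 1 19
f 17 19 18
f 18 19 20
f 18 20 4
f 19 1 2
f 19 2 20
f 20 2 3
f 20 3 4
f 22 21 24
f 22 24 23
f 24 21 25
f 24 25 23
f 25 21 26
f 25 26 23
f 26 21 27
f 26 27 23
f 27 21 28
f 27 28 23
f 28 21 29
f 28 29 23
f 29 21 30
f 29 30 23
f 30 21 31
f 30 31 23
f 31 21 22
f 31 22 23



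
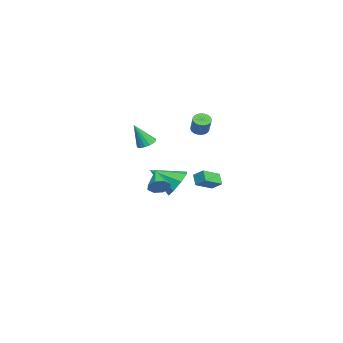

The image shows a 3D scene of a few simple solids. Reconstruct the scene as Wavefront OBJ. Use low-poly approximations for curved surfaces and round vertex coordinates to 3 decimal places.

v -1.714 2.307 3.283
v -1.356 2.59 2.995
v -0.688 2.737 3.969
v -1.046 2.453 4.257
v -1.486 2.743 3.061
v -0.818 2.889 4.035
v -1.65 2.829 3.161
v -0.982 2.975 4.135
v -1.824 2.835 3.279
v -1.156 2.982 4.253
v -1.982 2.762 3.398
v -1.313 2.908 4.372
v -2.098 2.618 3.5
v -1.43 2.765 4.474
v -2.156 2.428 3.568
v -1.488 2.574 4.542
v -2.147 2.219 3.593
v -1.479 2.365 4.567
v -2.072 2.023 3.571
v -1.404 2.17 4.545
v -1.942 1.871 3.505
v -1.274 2.017 4.479
v -1.778 1.785 3.405
v -1.11 1.931 4.379
v -1.604 1.778 3.287
v -0.936 1.925 4.261
v -1.447 1.852 3.168
v -0.778 1.998 4.142
v -1.33 1.995 3.066
v -0.662 2.142 4.04
v -1.272 2.186 2.998
v -0.604 2.332 3.972
v -1.281 2.395 2.973
v -0.613 2.541 3.947
v -2.897 2.862 -1.08
v -2.089 1.929 -0.508
v -2.571 3.44 -0.599
v -1.764 2.507 -0.026
v -2.316 3.013 -1.654
v -1.509 2.08 -1.081
v -1.991 3.591 -1.172
v -1.183 2.658 -0.6
v -3.684 0.99 -1.842
v -3.121 0.471 -2.589
v -3.836 -0.65 -0.818
v -2.645 0.793 -2.005
v -2.779 1.229 -1.325
v -3.442 1.526 -0.948
v -4.248 1.509 -1.095
v -4.723 1.188 -1.68
v -4.59 0.751 -2.359
v -3.926 0.454 -2.736
v 4.37 0.254 1.084
v 4.71 0.052 1.612
v 3.05 0.006 1.836
v 4.62 0.549 1.619
v 4.384 0.873 1.312
v 4.14 0.835 0.871
v 4.031 0.457 0.555
v 4.121 -0.041 0.549
v 4.357 -0.365 0.855
v 4.6 -0.327 1.296
v -3.61 -0.823 1.428
v -3.198 -0.384 1.612
v -3.49 -1.557 2.912
v -3.466 -0.269 1.69
v -3.767 -0.281 1.708
v -4.032 -0.418 1.662
v -4.2 -0.647 1.563
v -4.233 -0.917 1.432
v -4.124 -1.165 1.301
v -3.897 -1.335 1.198
v -3.604 -1.388 1.148
v -3.313 -1.311 1.163
v -3.09 -1.123 1.238
v -2.986 -0.866 1.356
v -3.025 -0.599 1.491
f 2 1 5
f 2 5 3
f 3 5 6
f 3 6 4
f 5 1 7
f 5 7 6
f 6 7 8
f 6 8 4
f 7 1 9
f 7 9 8
f 8 9 10
f 8 10 4
f 9 1 11
f 9 11 10
f 10 11 12
f 10 12 4
f 11 1 13
f 11 13 12
f 12 13 14
f 12 14 4
f 13 1 15
f 13 15 14
f 14 15 16
f 14 16 4
f 15 1 17
f 15 17 16
f 16 17 18
f 16 18 4
f 17 1 19
f 17 19 18
f 18 19 20
f 18 20 4
f 19 1 21
f 19 21 20
f 20 21 22
f 20 22 4
f 21 1 23
f 21 23 22
f 22 23 24
f 22 24 4
f 23 1 25
f 23 25 24
f 24 25 26
f 24 26 4
f 25 1 27
f 25 27 26
f 26 27 28
f 26 28 4
f 27 1 29
f 27 29 28
f 28 29 30
f 28 30 4
f 29 1 31
f 29 31 30
f 30 31 32
f 30 32 4
f 31 1 33
f 31 33 32
f 32 33 34
f 32 34 4
f 33 1 2
f 33 2 34
f 34 2 3
f 34 3 4
f 36 38 35
f 39 36 35
f 35 38 37
f 37 39 35
f 36 42 38
f 40 36 39
f 40 42 36
f 38 42 37
f 41 39 37
f 37 42 41
f 41 40 39
f 42 40 41
f 44 43 46
f 44 46 45
f 46 43 47
f 46 47 45
f 47 43 48
f 47 48 45
f 48 43 49
f 48 49 45
f 49 43 50
f 49 50 45
f 50 43 51
f 50 51 45
f 51 43 52
f 51 52 45
f 52 43 44
f 52 44 45
f 54 53 56
f 54 56 55
f 56 53 57
f 56 57 55
f 57 53 58
f 57 58 55
f 58 53 59
f 58 59 55
f 59 53 60
f 59 60 55
f 60 53 61
f 60 61 55
f 61 53 62
f 61 62 55
f 62 53 54
f 62 54 55
f 64 63 66
f 64 66 65
f 66 63 67
f 66 67 65
f 67 63 68
f 67 68 65
f 68 63 69
f 68 69 65
f 69 63 70
f 69 70 65
f 70 63 71
f 70 71 65
f 71 63 72
f 71 72 65
f 72 63 73
f 72 73 65
f 73 63 74
f 73 74 65
f 74 63 75
f 74 75 65
f 75 63 76
f 75 76 65
f 76 63 77
f 76 77 65
f 77 63 64
f 77 64 65

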